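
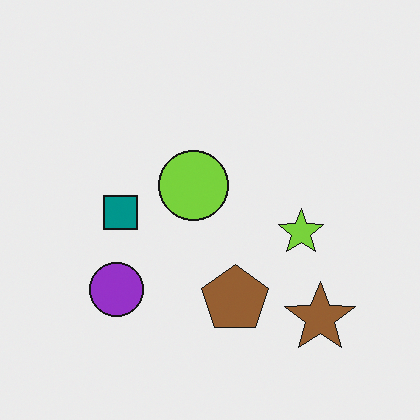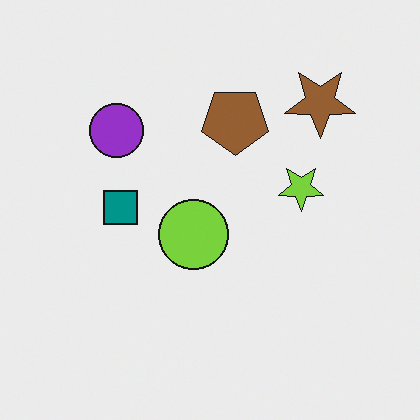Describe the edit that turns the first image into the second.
The image was flipped vertically (top ↔ bottom).

The brown star is in the bottom-right of the first image and the top-right of the second — shapes on opposite sides of the horizontal midline have swapped in a mirror flip.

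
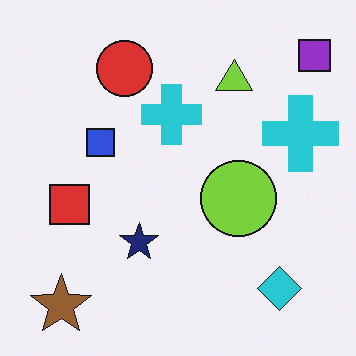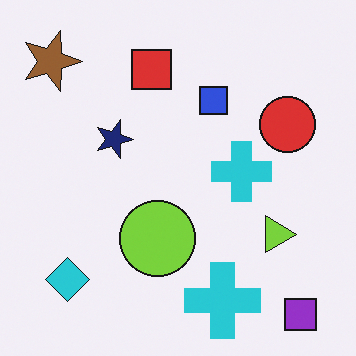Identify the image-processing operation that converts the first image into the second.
It was rotated 90° clockwise.

The purple square sits in the top-right of the first image and the bottom-right of the second — consistent with a whole-image 90° clockwise rotation.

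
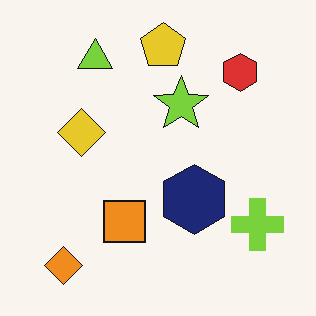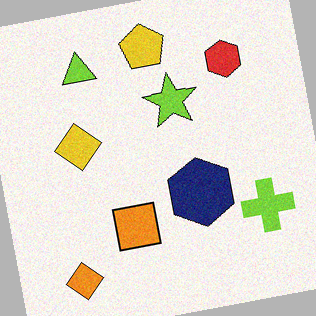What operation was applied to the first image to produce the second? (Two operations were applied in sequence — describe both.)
Degraded with light additive noise, then rotated counter-clockwise by a small amount.

Random speckle covers the whole image, including the flat background. Every shape is tilted by the same angle and the image corners show triangular fill wedges — a whole-image rotation by a non-right angle.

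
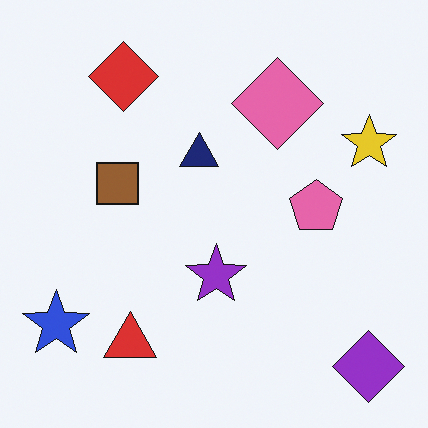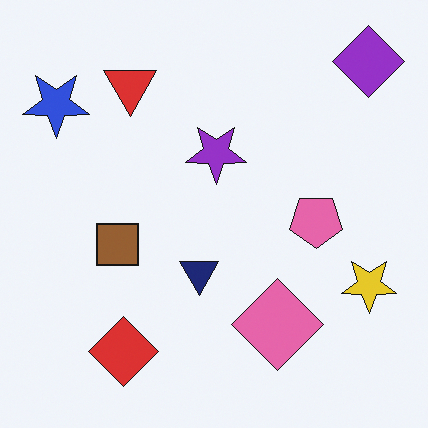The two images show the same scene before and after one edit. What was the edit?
The image was flipped vertically (top ↔ bottom).

The purple diamond is in the bottom-right of the first image and the top-right of the second — shapes on opposite sides of the horizontal midline have swapped in a mirror flip.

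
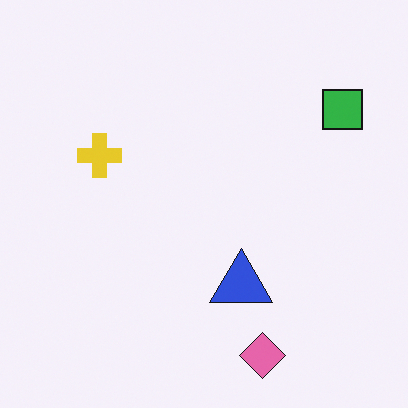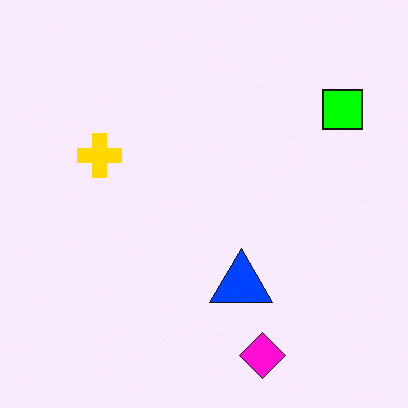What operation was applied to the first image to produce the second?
The transformation is: heavily oversaturated.

All colors are more vivid — a global saturation change.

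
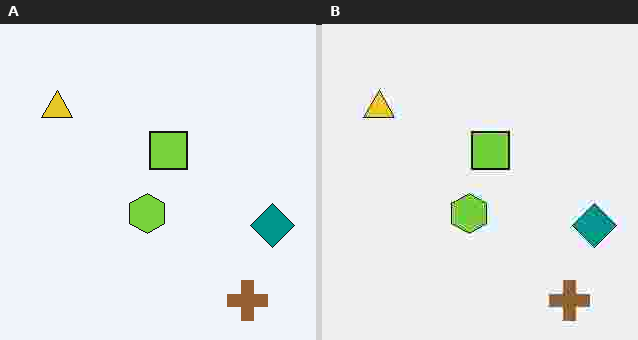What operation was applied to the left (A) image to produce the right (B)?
Degraded with heavy JPEG compression.

Blocky 8×8 compression artifacts appear around shape edges and the flat background shows ringing — characteristic JPEG degradation.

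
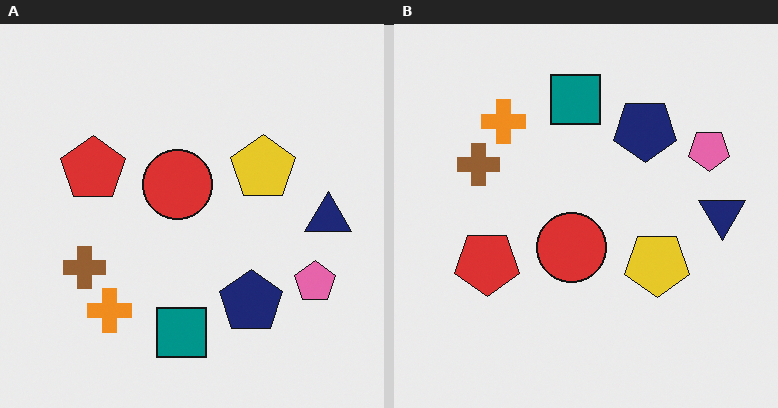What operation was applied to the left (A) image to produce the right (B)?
The right (B) image is the left (A) flipped vertically (top ↔ bottom).

The teal square is in the bottom of the left (A) image and the top of the right (B) — shapes on opposite sides of the horizontal midline have swapped in a mirror flip.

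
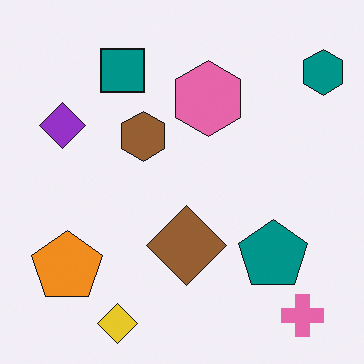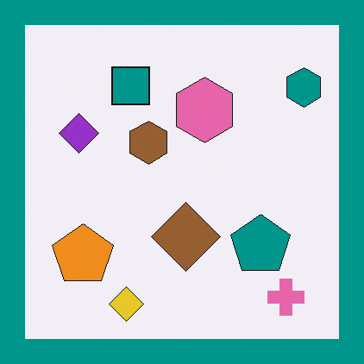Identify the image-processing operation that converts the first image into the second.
Framed with a teal border.

A solid teal frame runs around the edge of the second image, with the content slightly shrunk inside it.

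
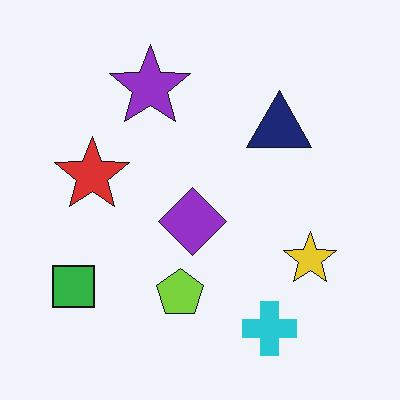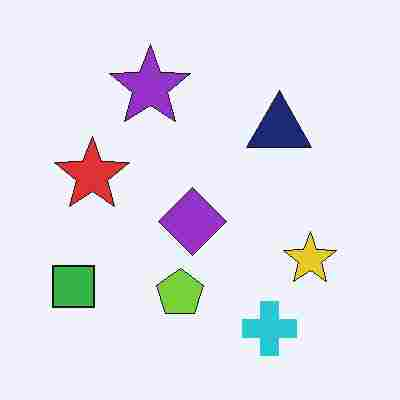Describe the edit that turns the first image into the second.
It was heavily JPEG-compressed with obvious blocking artifacts.

Blocky 8×8 compression artifacts appear around shape edges and the flat background shows ringing — characteristic JPEG degradation.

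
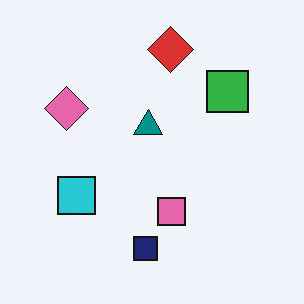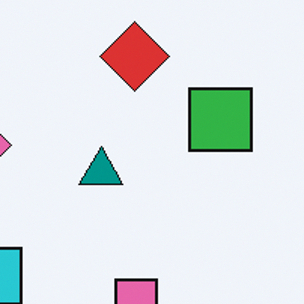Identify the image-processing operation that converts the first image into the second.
Cropped to a modestly smaller region and rescaled.

The visible shapes are larger and the field of view is narrower; shapes near the original edges may be partly or wholly outside the frame — a crop-and-rescale.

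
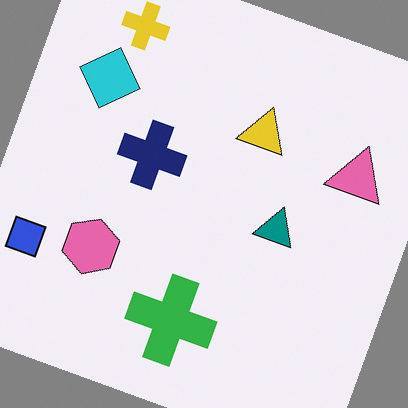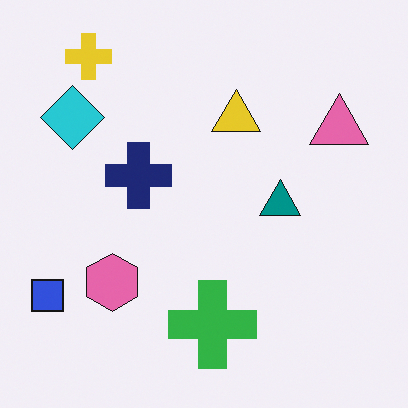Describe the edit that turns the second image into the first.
The transformation is: rotated clockwise by a moderate amount.

Every shape is tilted by the same angle and the image corners show triangular fill wedges — a whole-image rotation by a non-right angle.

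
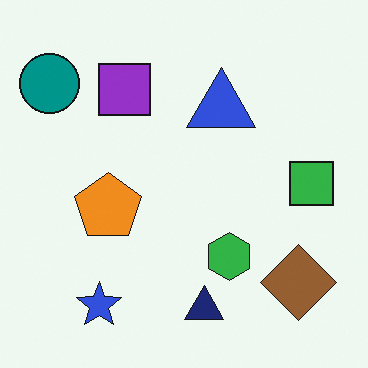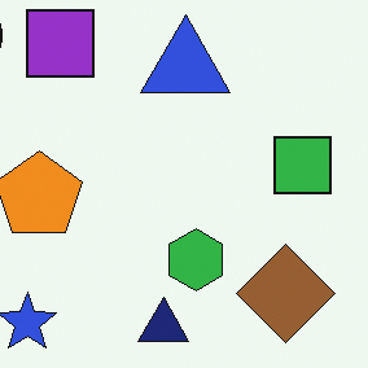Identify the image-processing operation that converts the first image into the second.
The image was cropped to a modestly smaller region and rescaled.

The visible shapes are larger and the field of view is narrower; shapes near the original edges may be partly or wholly outside the frame — a crop-and-rescale.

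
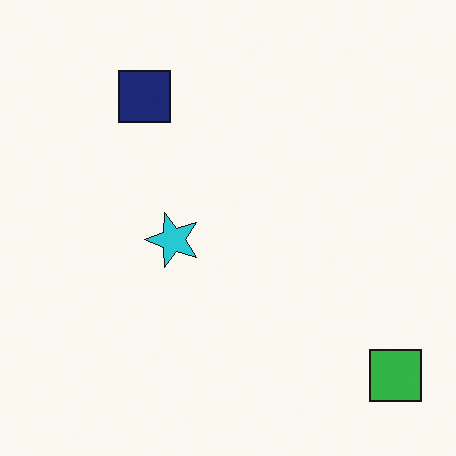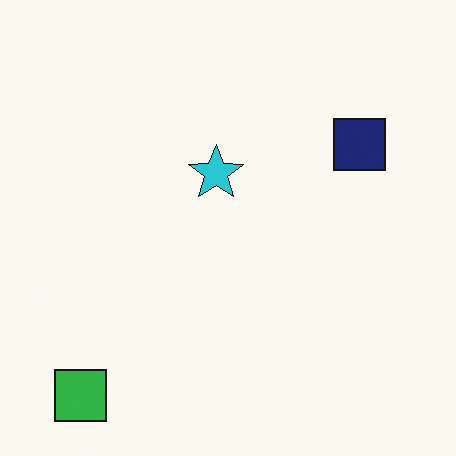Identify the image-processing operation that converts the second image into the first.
The image was rotated 90° counter-clockwise.

The green square sits in the bottom-left of the second image and the bottom-right of the first — consistent with a whole-image 90° counter-clockwise rotation.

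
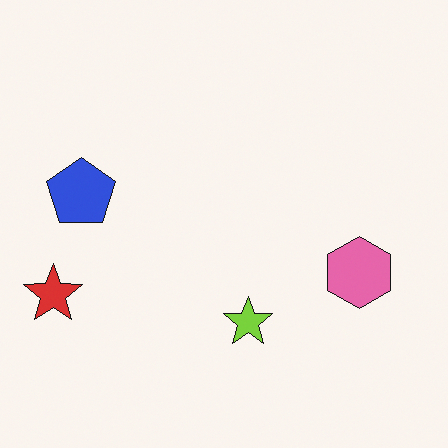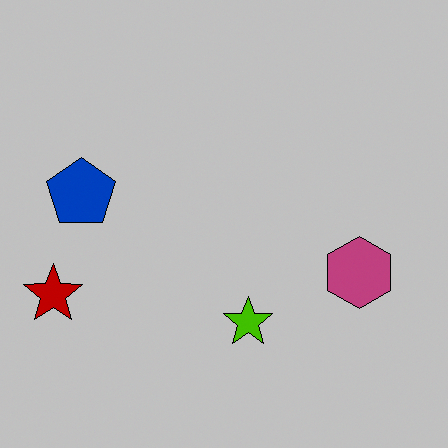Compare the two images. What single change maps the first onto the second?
The image was aggressively posterized.

Each flat color has snapped to a coarser quantized level — most visibly, the near-white background has dropped to a flat grey.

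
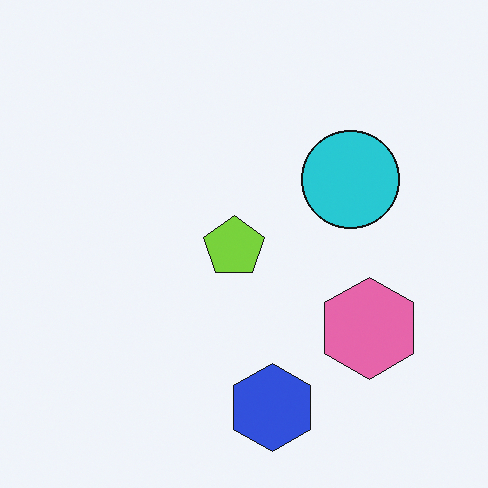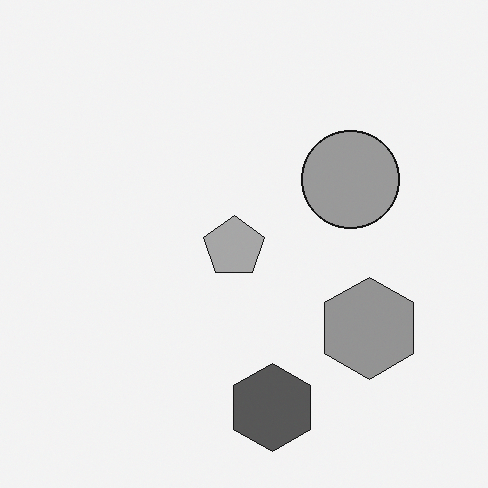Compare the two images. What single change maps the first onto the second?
Converted to grayscale.

All color is removed — every shape is now a shade of grey.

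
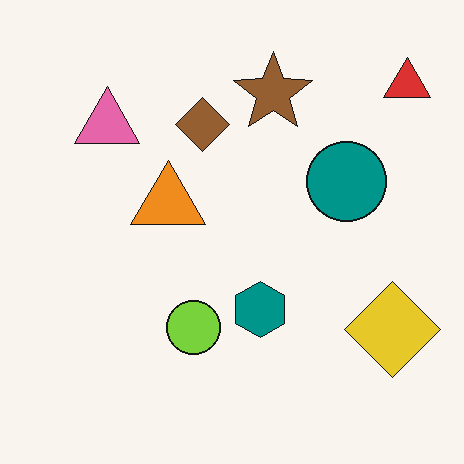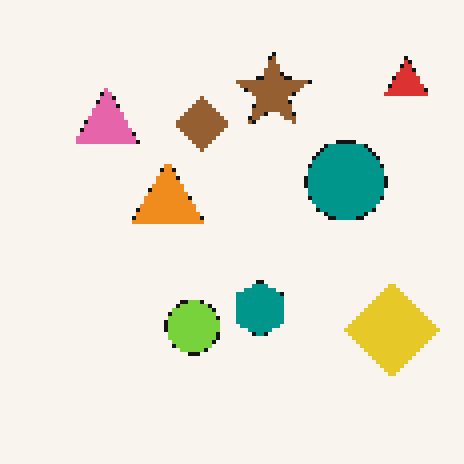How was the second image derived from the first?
It was lightly pixelated (a mild mosaic effect).

Shapes are reduced to large square blocks; fine edges and outlines are lost — a downscale-then-upscale (mosaic) effect.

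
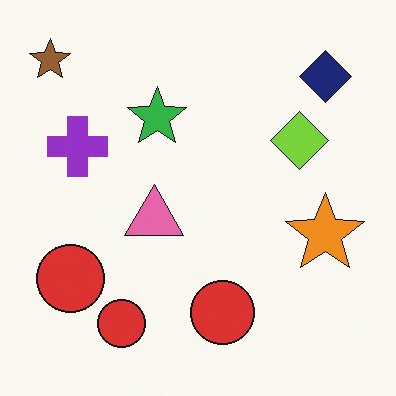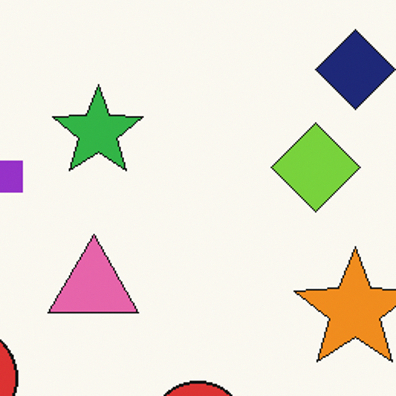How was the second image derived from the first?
Cropped to a modestly smaller region and rescaled.

The visible shapes are larger and the field of view is narrower; shapes near the original edges may be partly or wholly outside the frame — a crop-and-rescale.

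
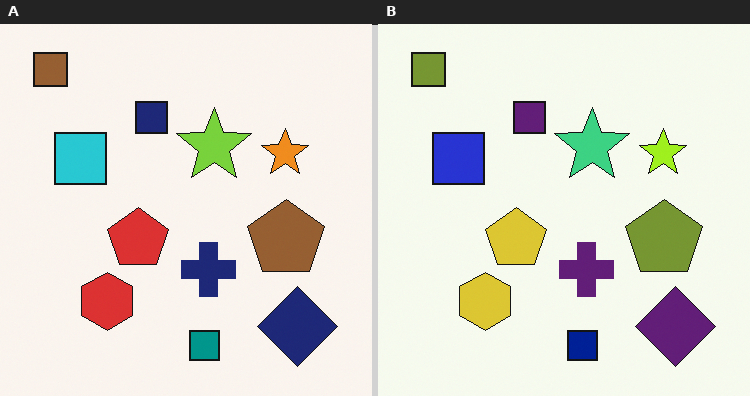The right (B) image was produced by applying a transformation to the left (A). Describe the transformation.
This is the original image hue-shifted by a small amount.

Every shape's color has rotated by the same amount around the hue wheel — a uniform hue shift.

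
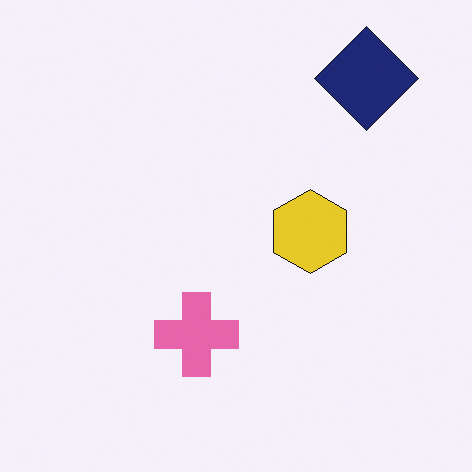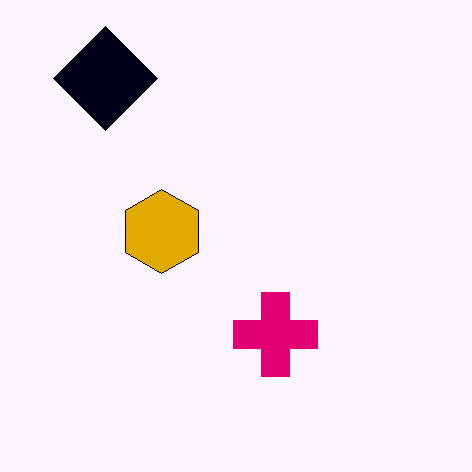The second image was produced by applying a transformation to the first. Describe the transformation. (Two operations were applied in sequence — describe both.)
This is the original image flipped horizontally (left ↔ right), then boosted in contrast.

The navy diamond is in the top-right of the first image and the top-left of the second — shapes on opposite sides of the vertical midline have swapped in a mirror flip. Tones are pushed away from mid-grey across the whole image — a global contrast change.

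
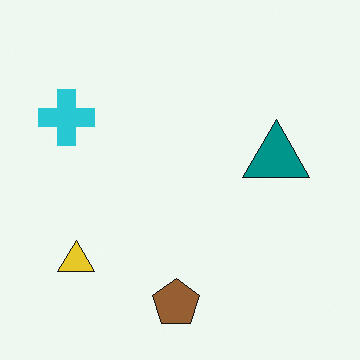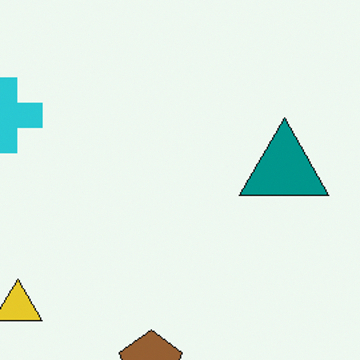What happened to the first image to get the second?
This is the original image cropped slightly and scaled back up.

The visible shapes are larger and the field of view is narrower; shapes near the original edges may be partly or wholly outside the frame — a crop-and-rescale.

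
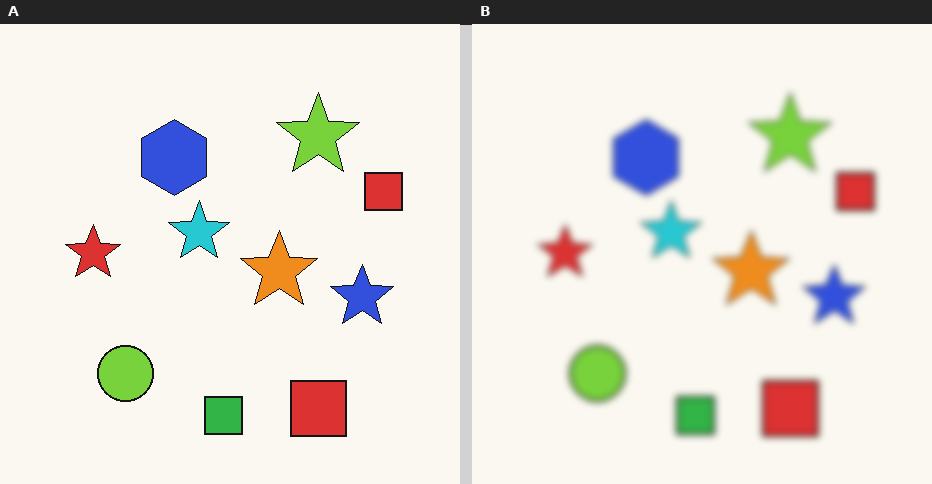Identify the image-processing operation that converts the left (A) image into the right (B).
The right (B) image is the left (A) noticeably gaussian-blurred.

Shape edges and outlines are uniformly softened across the whole image.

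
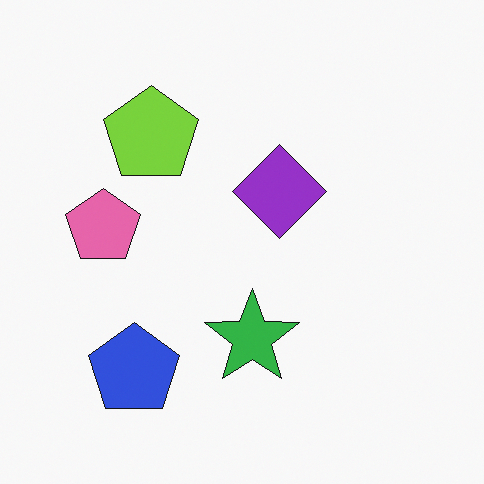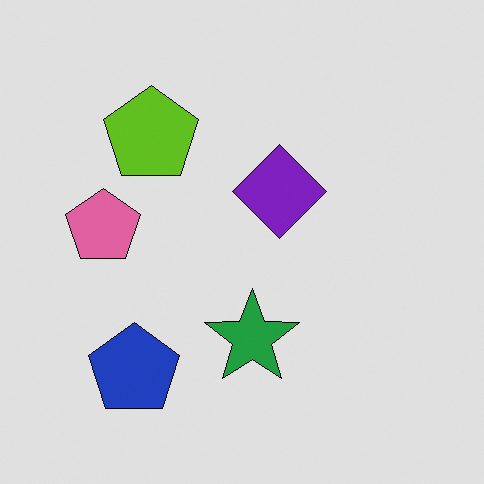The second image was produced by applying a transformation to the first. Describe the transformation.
The second image is the first moderately posterized.

Each flat color has snapped to a coarser quantized level — most visibly, the near-white background has dropped to a flat grey.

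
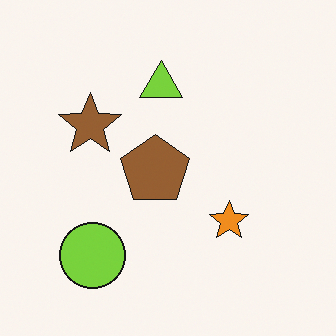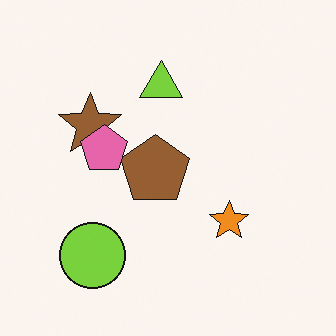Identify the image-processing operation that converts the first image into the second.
It was overlaid with an additional pink pentagon.

A pink pentagon appears in the second image that is absent from the first.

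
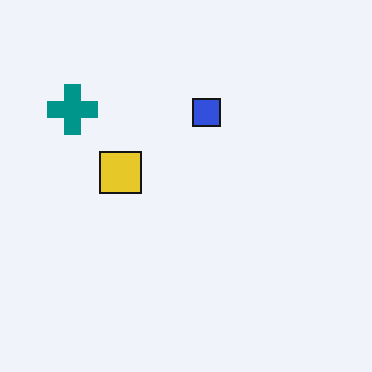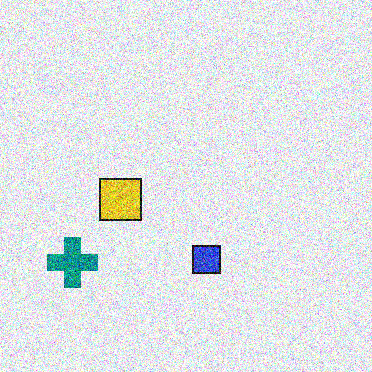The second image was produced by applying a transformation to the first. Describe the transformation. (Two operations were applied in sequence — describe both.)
Degraded with strong gaussian noise, then flipped vertically (top ↔ bottom).

Random speckle covers the whole image, including the flat background. The teal cross is in the top-left of the first image and the bottom-left of the second — shapes on opposite sides of the horizontal midline have swapped in a mirror flip.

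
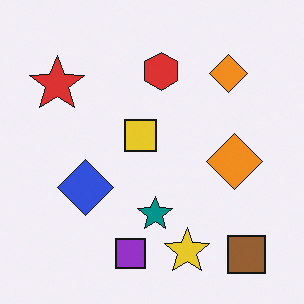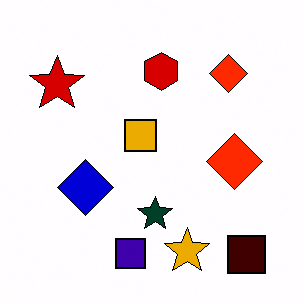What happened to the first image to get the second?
It was given much higher contrast.

Tones are pushed away from mid-grey across the whole image — a global contrast change.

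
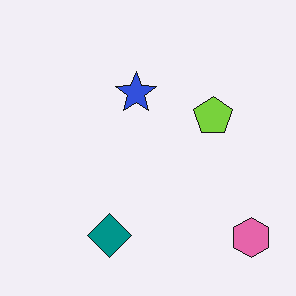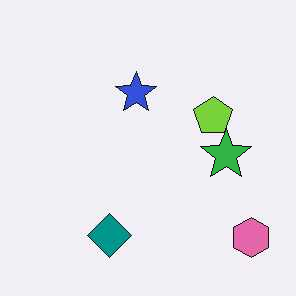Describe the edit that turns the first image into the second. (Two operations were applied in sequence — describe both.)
It was given moderate JPEG compression, then overlaid with an additional green star.

Blocky 8×8 compression artifacts appear around shape edges and the flat background shows ringing — characteristic JPEG degradation. A green star appears in the second image that is absent from the first.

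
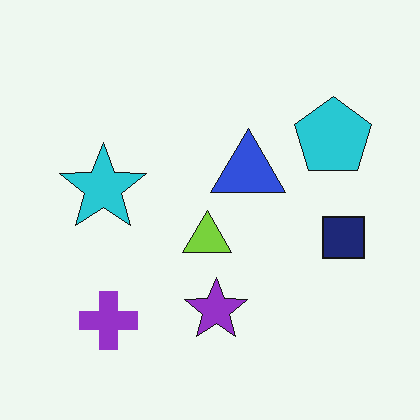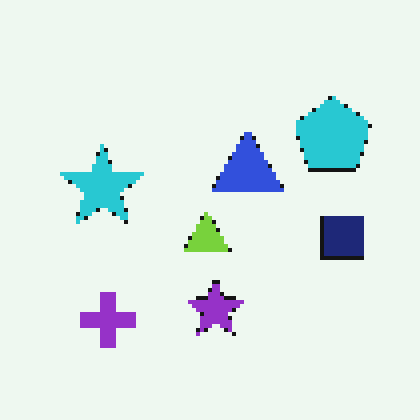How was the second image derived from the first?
This is the original image lightly pixelated (a mild mosaic effect).

Shapes are reduced to large square blocks; fine edges and outlines are lost — a downscale-then-upscale (mosaic) effect.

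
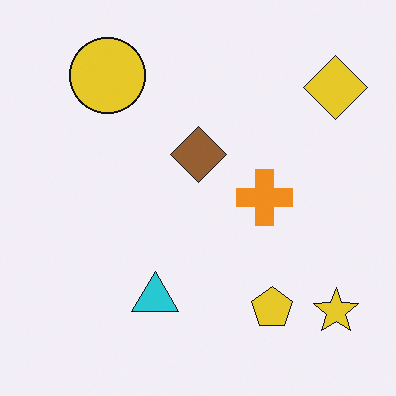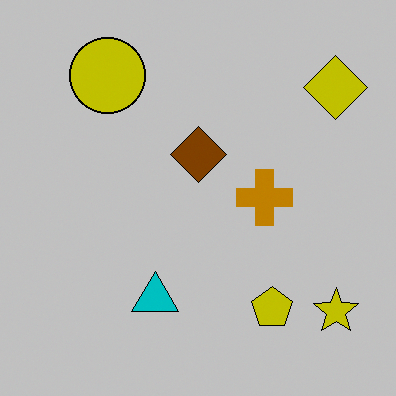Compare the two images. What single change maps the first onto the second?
Aggressively posterized.

Each flat color has snapped to a coarser quantized level — most visibly, the near-white background has dropped to a flat grey.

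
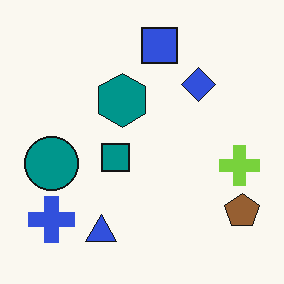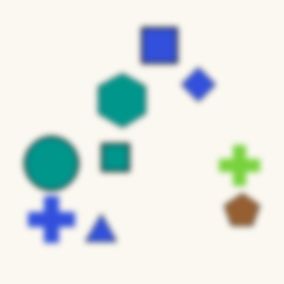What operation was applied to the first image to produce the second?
This is the original image moderately blurred.

Shape edges and outlines are uniformly softened across the whole image.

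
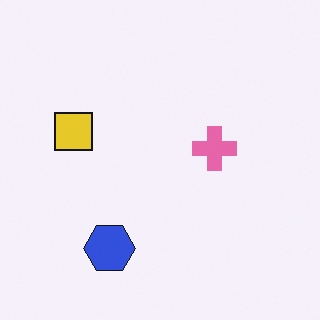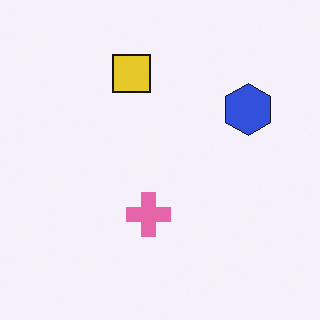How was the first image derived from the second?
This is the original image transposed (reflected across the top-left ↔ bottom-right diagonal).

Shapes have swapped their row and column positions — what was in the top-right is now in the bottom-left — a diagonal reflection.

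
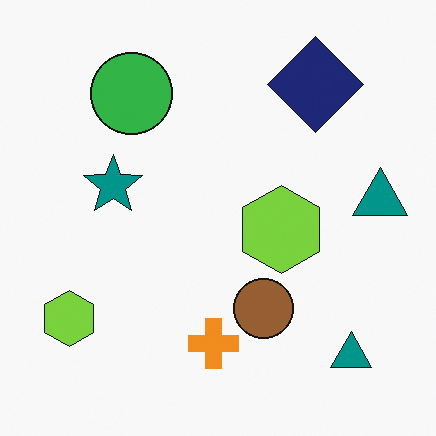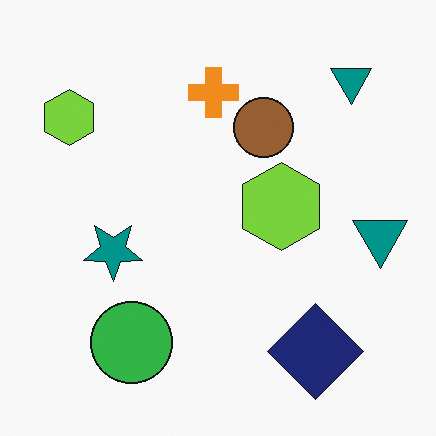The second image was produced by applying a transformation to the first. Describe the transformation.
The second image is the first flipped vertically (top ↔ bottom).

The navy diamond is in the top-right of the first image and the bottom-right of the second — shapes on opposite sides of the horizontal midline have swapped in a mirror flip.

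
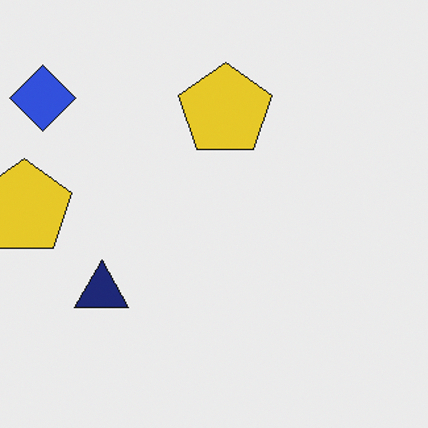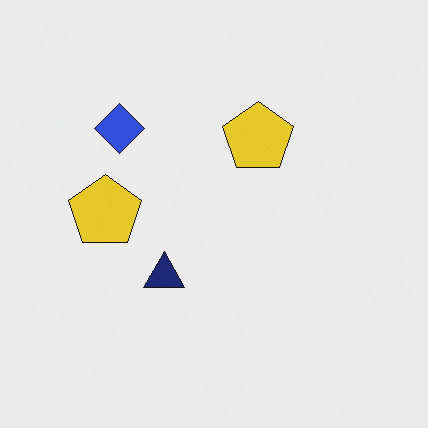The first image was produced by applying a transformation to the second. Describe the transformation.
Cropped slightly and scaled back up.

The visible shapes are larger and the field of view is narrower; shapes near the original edges may be partly or wholly outside the frame — a crop-and-rescale.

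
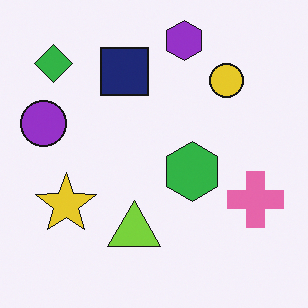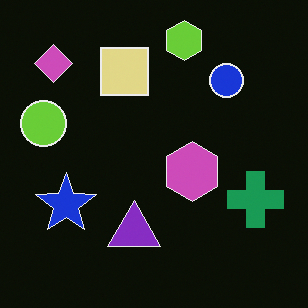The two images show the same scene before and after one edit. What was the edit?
The image was color-inverted (negative).

The light background has become dark and every shape's color is its complement — a photographic negative.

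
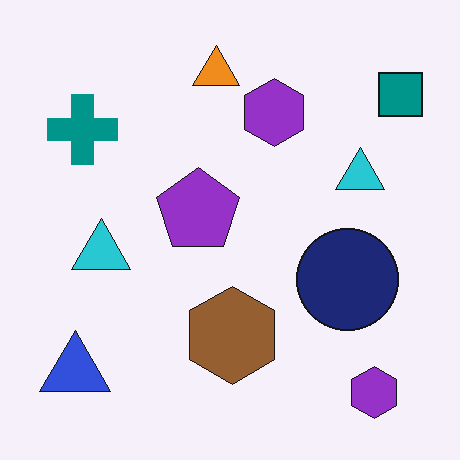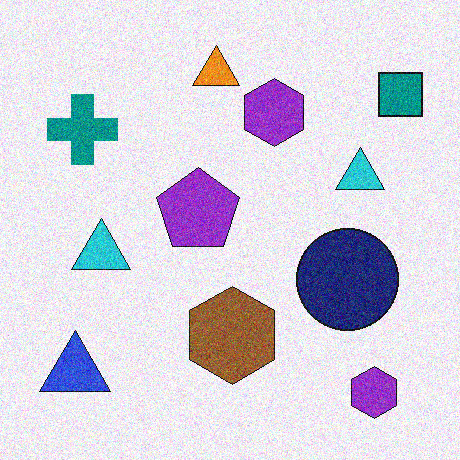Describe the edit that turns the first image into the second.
The transformation is: degraded with moderate additive noise.

Random speckle covers the whole image, including the flat background.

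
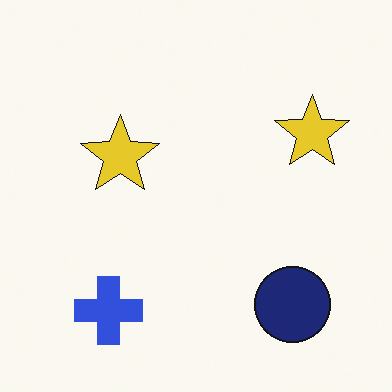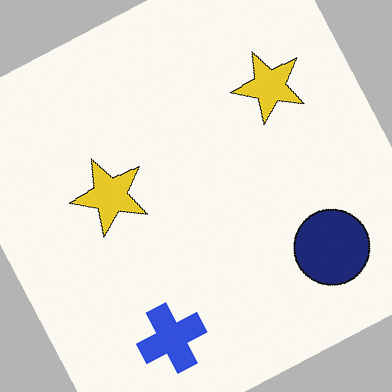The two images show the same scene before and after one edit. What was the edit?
The transformation is: rotated counter-clockwise by a clearly visible amount.

Every shape is tilted by the same angle and the image corners show triangular fill wedges — a whole-image rotation by a non-right angle.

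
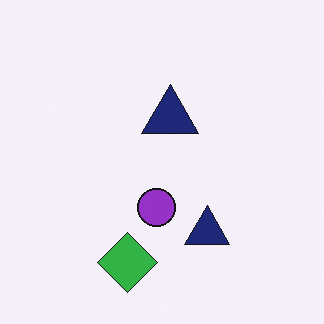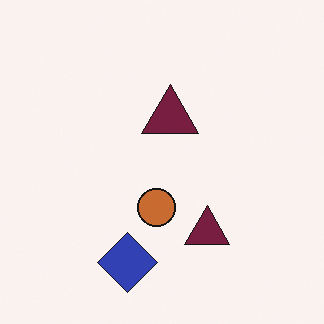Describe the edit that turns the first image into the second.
It was hue-shifted by a moderate amount.

Every shape's color has rotated by the same amount around the hue wheel — a uniform hue shift.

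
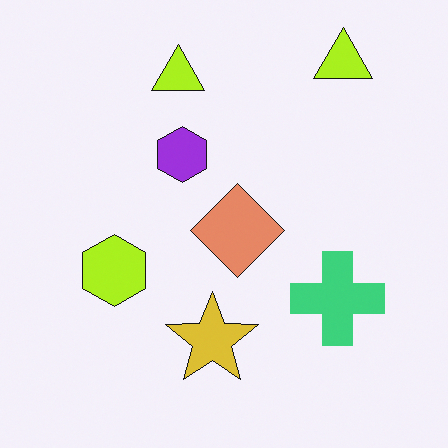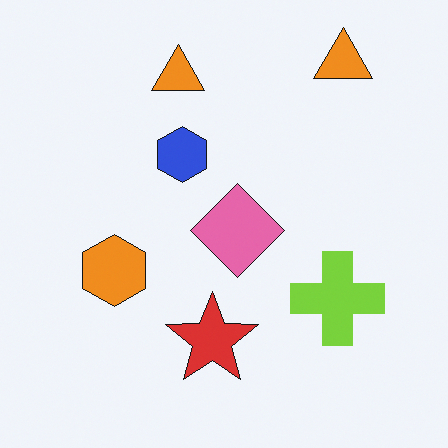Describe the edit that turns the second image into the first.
The transformation is: hue-shifted slightly.

Every shape's color has rotated by the same amount around the hue wheel — a uniform hue shift.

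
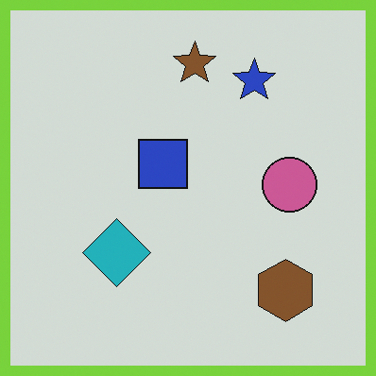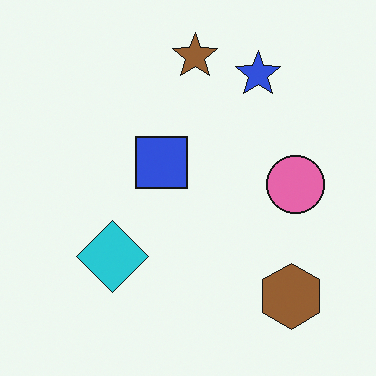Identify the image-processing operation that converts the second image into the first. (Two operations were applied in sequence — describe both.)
The image was darkened a little, then framed with a lime border.

Every pixel — background and shapes alike — is uniformly darkened. A solid lime frame runs around the edge of the first image, with the content slightly shrunk inside it.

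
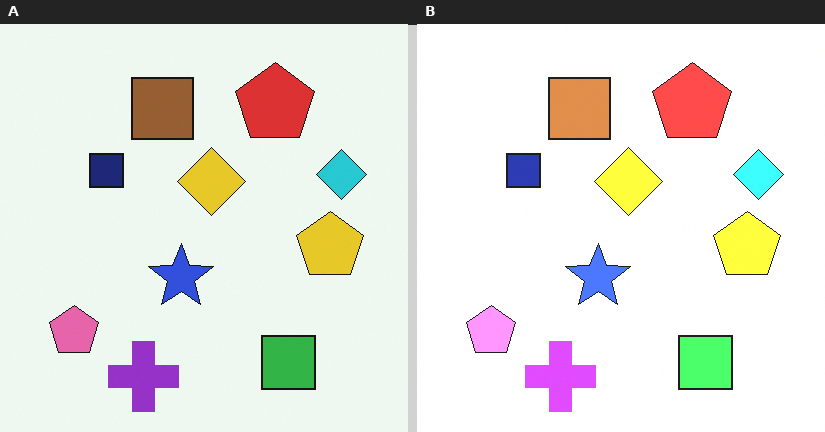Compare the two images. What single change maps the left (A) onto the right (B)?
This is the original image substantially brightened.

Every pixel — background and shapes alike — is uniformly brightened.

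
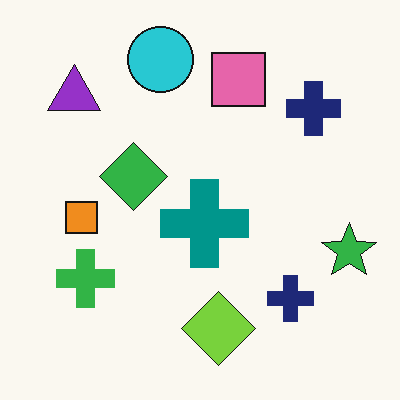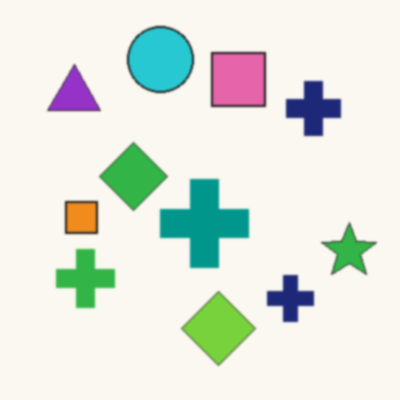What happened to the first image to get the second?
The image was lightly blurred.

Shape edges and outlines are uniformly softened across the whole image.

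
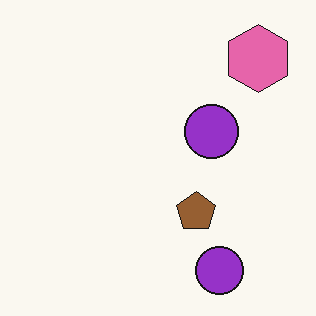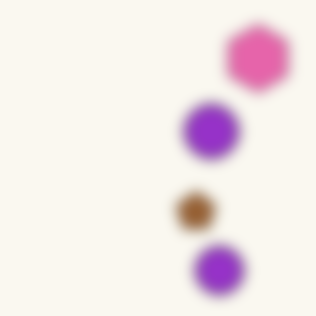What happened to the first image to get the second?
Heavily blurred.

Shape edges and outlines are uniformly softened across the whole image.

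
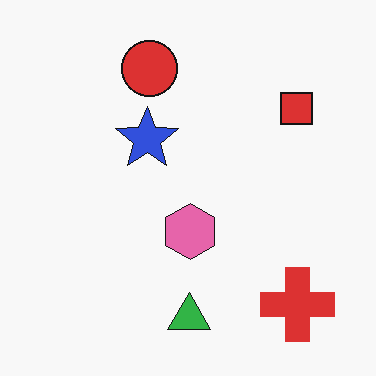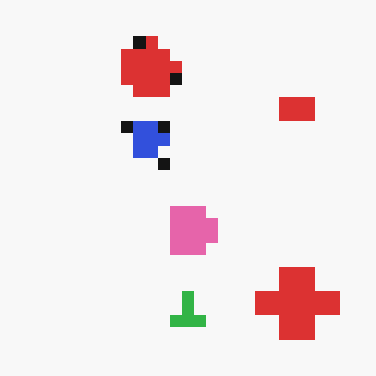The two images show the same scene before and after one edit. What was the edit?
Coarsely pixelated.

Shapes are reduced to large square blocks; fine edges and outlines are lost — a downscale-then-upscale (mosaic) effect.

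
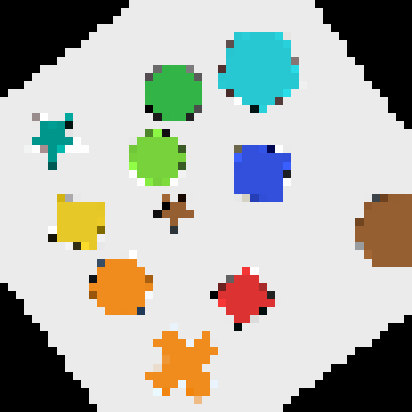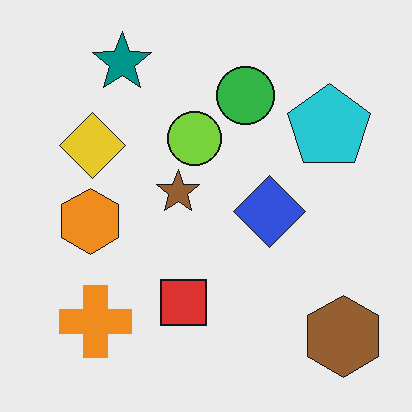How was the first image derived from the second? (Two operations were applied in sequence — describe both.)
The first image is the second rotated counter-clockwise by a large amount — several tens of degrees, then pixelated into visible square blocks.

Every shape is tilted by the same angle and the image corners show triangular fill wedges — a whole-image rotation by a non-right angle. Shapes are reduced to large square blocks; fine edges and outlines are lost — a downscale-then-upscale (mosaic) effect.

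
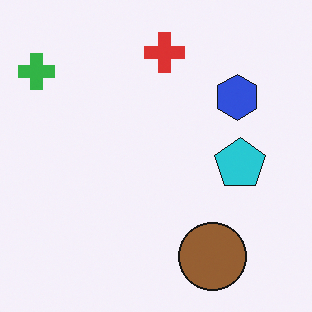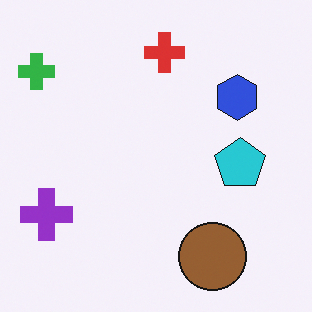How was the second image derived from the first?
The transformation is: overlaid with an additional purple cross.

A purple cross appears in the second image that is absent from the first.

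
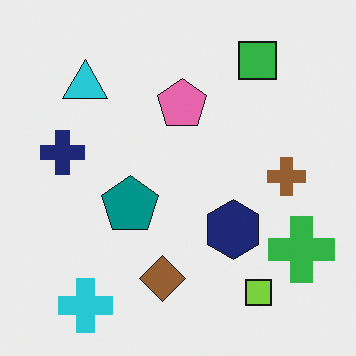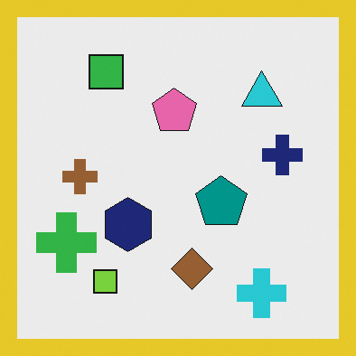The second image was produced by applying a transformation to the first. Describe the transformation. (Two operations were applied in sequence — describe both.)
The image was flipped horizontally (left ↔ right), then framed with a yellow border.

The green cross is in the bottom-right of the first image and the bottom-left of the second — shapes on opposite sides of the vertical midline have swapped in a mirror flip. A solid yellow frame runs around the edge of the second image, with the content slightly shrunk inside it.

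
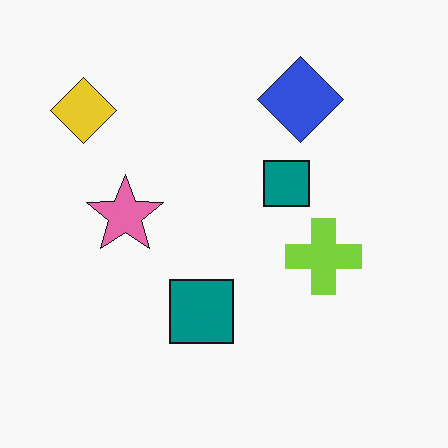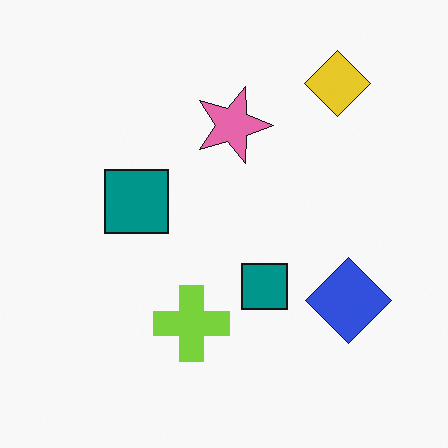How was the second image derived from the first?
The second image is the first rotated 90° clockwise.

The yellow diamond sits in the top-left of the first image and the top-right of the second — consistent with a whole-image 90° clockwise rotation.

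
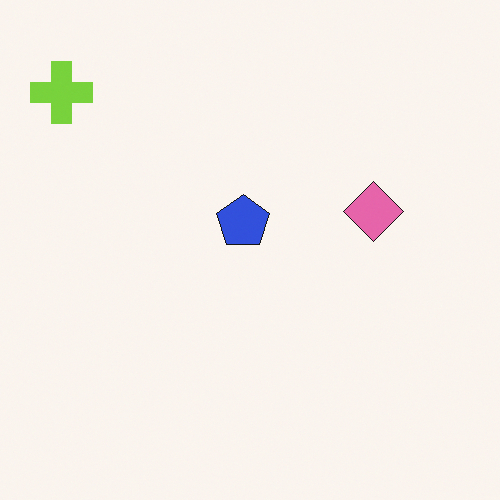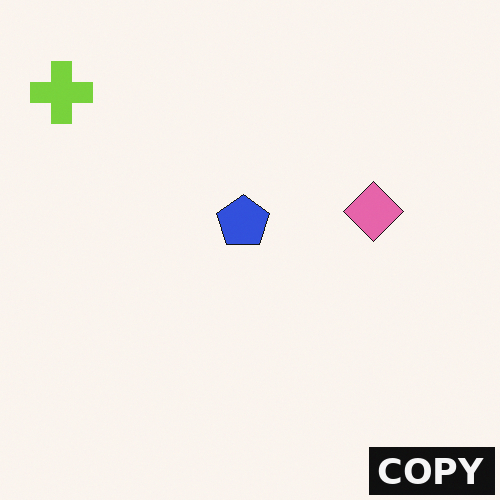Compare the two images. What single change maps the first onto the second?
This is the original image watermarked with the text "COPY" in the lower-right corner.

A dark label reading "COPY" appears in the lower-right corner.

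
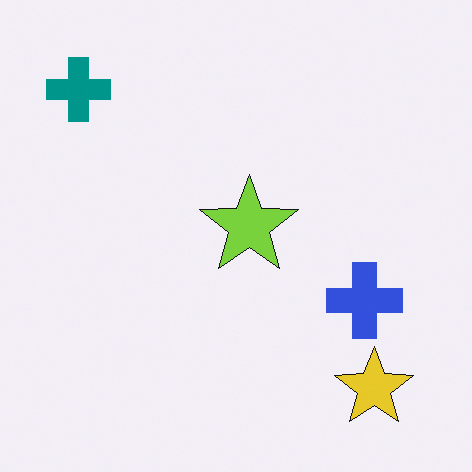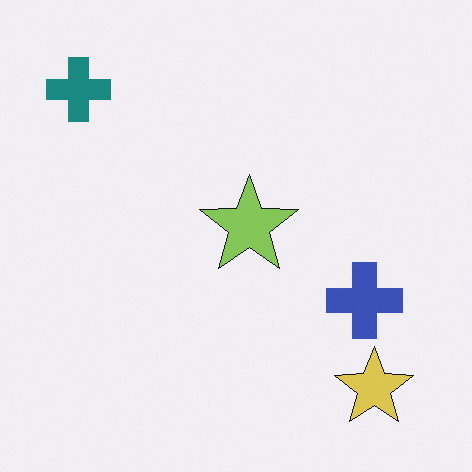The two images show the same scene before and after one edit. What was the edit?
It was slightly desaturated.

All colors are more muted and greyish — a global saturation change.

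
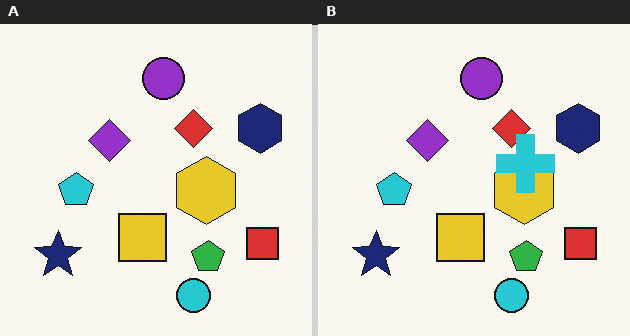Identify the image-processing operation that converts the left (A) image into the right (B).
The transformation is: overlaid with an additional cyan cross.

A cyan cross appears in the right (B) image that is absent from the left (A).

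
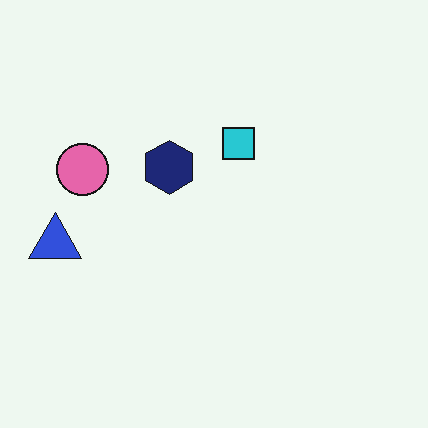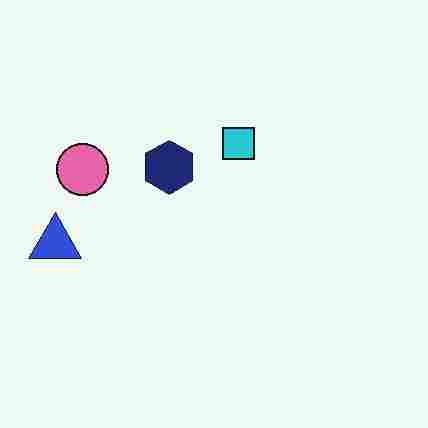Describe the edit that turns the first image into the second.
The transformation is: degraded with heavy JPEG compression.

Blocky 8×8 compression artifacts appear around shape edges and the flat background shows ringing — characteristic JPEG degradation.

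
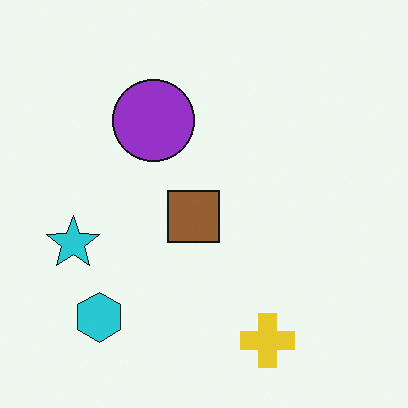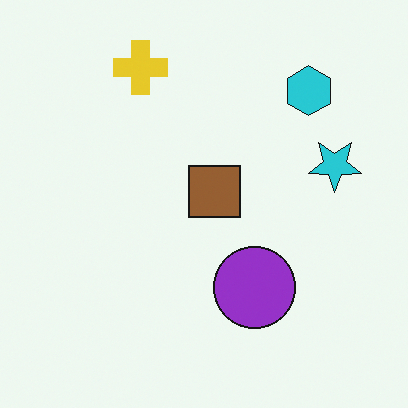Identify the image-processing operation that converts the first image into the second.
It was rotated 180°.

The cyan hexagon sits in the bottom-left of the first image and the top-right of the second — consistent with a whole-image 180° rotation.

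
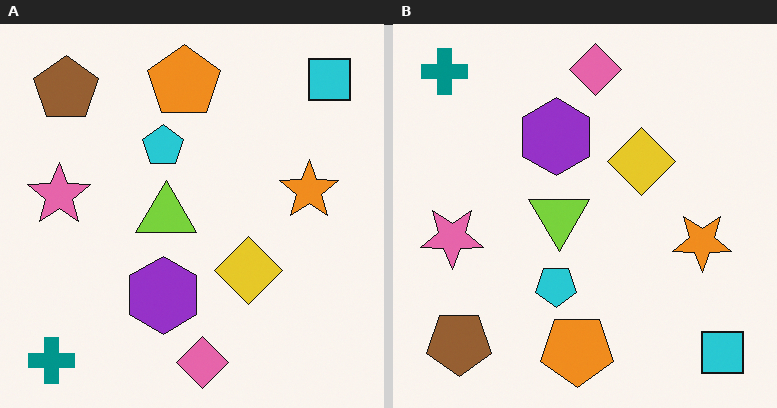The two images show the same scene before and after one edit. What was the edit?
It was flipped vertically (top ↔ bottom).

The pink diamond is in the bottom of the left (A) image and the top of the right (B) — shapes on opposite sides of the horizontal midline have swapped in a mirror flip.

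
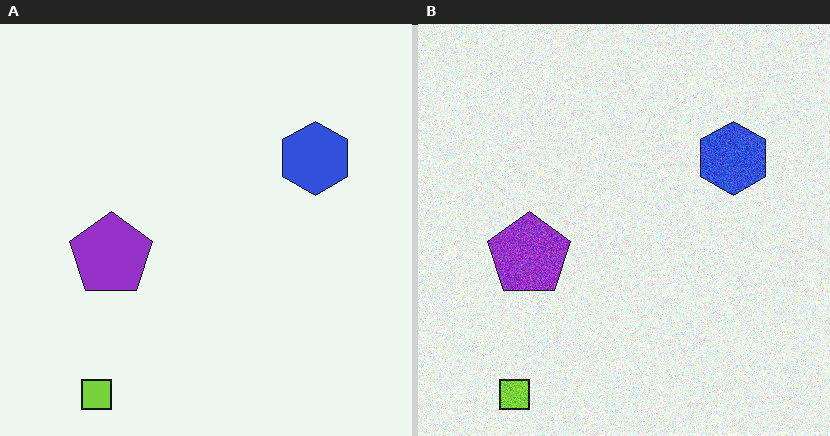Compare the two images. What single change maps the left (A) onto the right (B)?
It was degraded with moderate additive noise.

Random speckle covers the whole image, including the flat background.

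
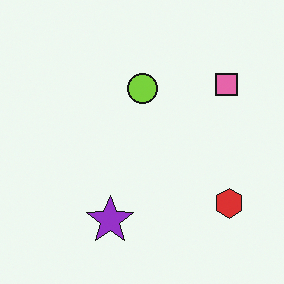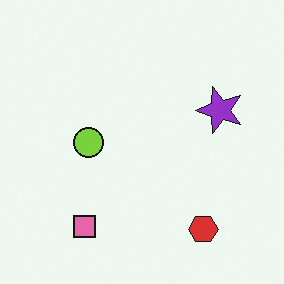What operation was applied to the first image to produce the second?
This is the original image transposed (reflected across the top-left ↔ bottom-right diagonal).

Shapes have swapped their row and column positions — what was in the top-right is now in the bottom-left — a diagonal reflection.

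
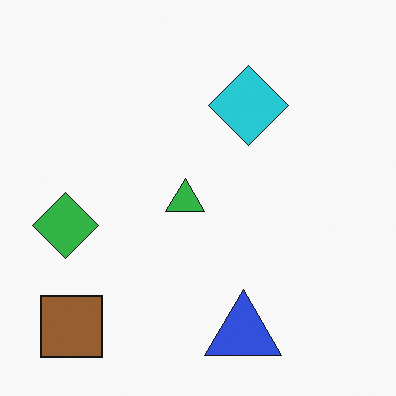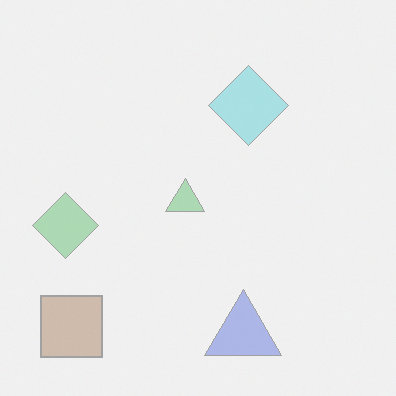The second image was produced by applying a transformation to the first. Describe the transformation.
The transformation is: given much lower contrast.

Tones are pushed toward mid-grey across the whole image — a global contrast change.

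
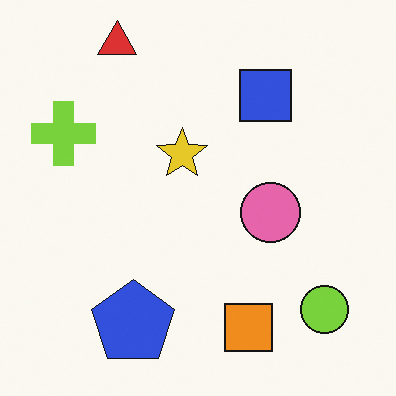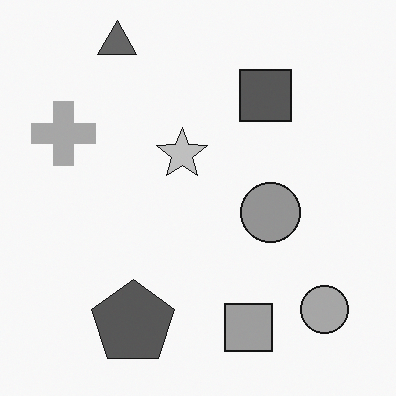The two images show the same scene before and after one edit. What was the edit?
The image was converted to grayscale.

All color is removed — every shape is now a shade of grey.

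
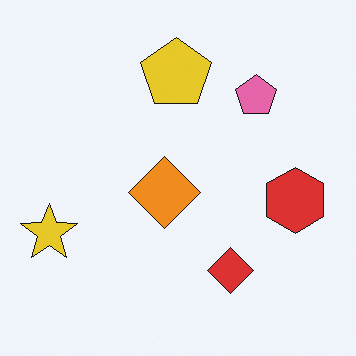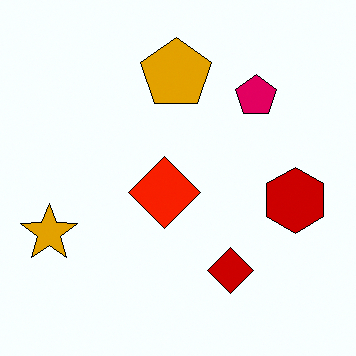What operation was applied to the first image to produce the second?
This is the original image boosted in contrast.

Tones are pushed away from mid-grey across the whole image — a global contrast change.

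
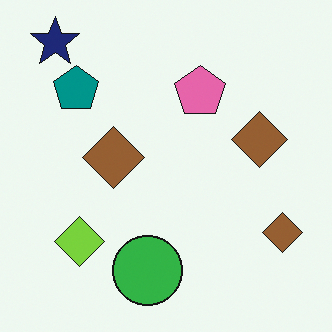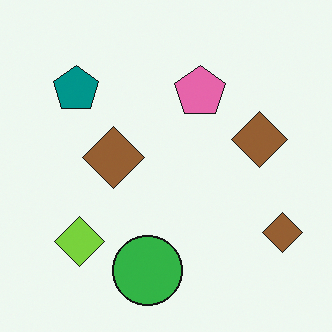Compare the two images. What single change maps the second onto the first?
Overlaid with an additional navy star.

A navy star appears in the first image that is absent from the second.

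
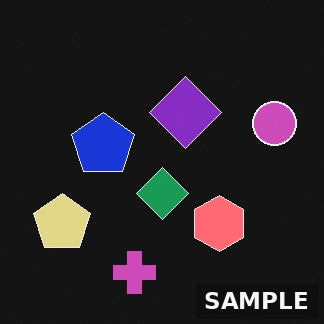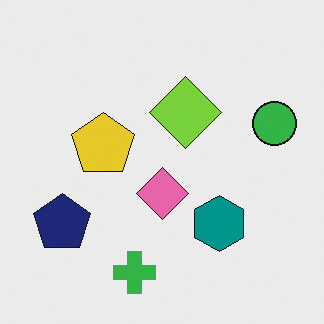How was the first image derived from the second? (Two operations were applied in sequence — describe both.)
The transformation is: color-inverted (negative), then watermarked with the text "SAMPLE" in the lower-right corner.

The light background has become dark and every shape's color is its complement — a photographic negative. A dark label reading "SAMPLE" appears in the lower-right corner.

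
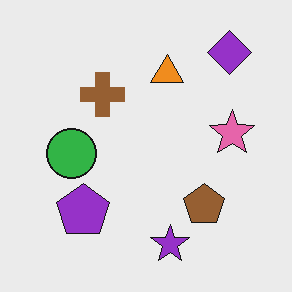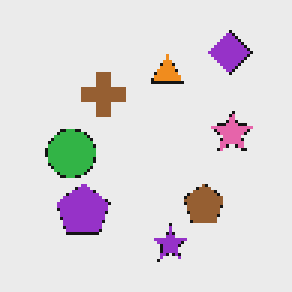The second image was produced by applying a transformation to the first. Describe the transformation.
Lightly pixelated (a mild mosaic effect).

Shapes are reduced to large square blocks; fine edges and outlines are lost — a downscale-then-upscale (mosaic) effect.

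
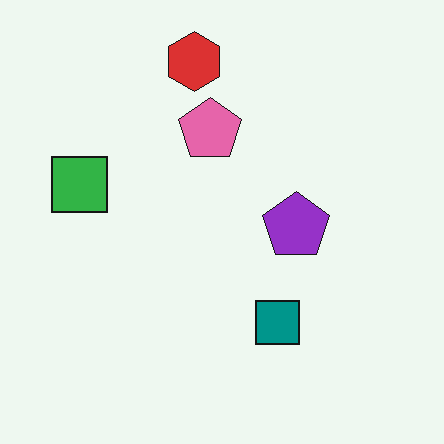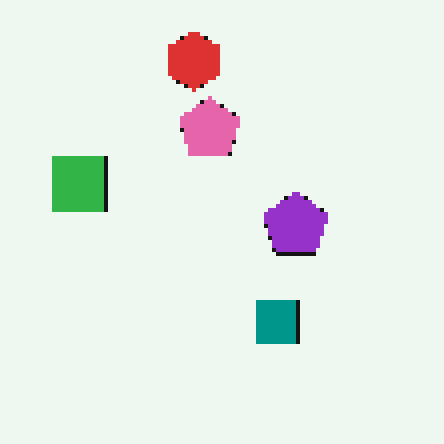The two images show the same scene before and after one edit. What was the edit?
Lightly pixelated (a mild mosaic effect).

Shapes are reduced to large square blocks; fine edges and outlines are lost — a downscale-then-upscale (mosaic) effect.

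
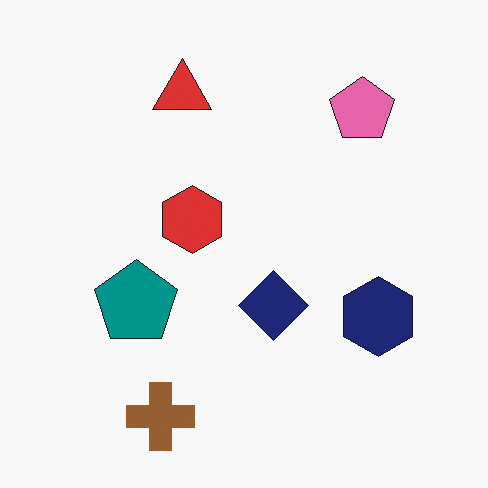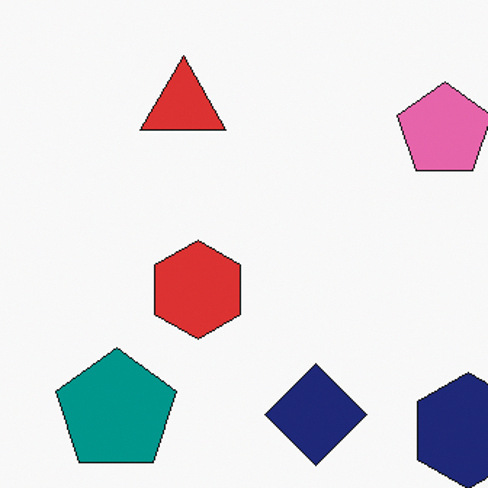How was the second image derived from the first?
The image was cropped to a modestly smaller region and rescaled.

The visible shapes are larger and the field of view is narrower; shapes near the original edges may be partly or wholly outside the frame — a crop-and-rescale.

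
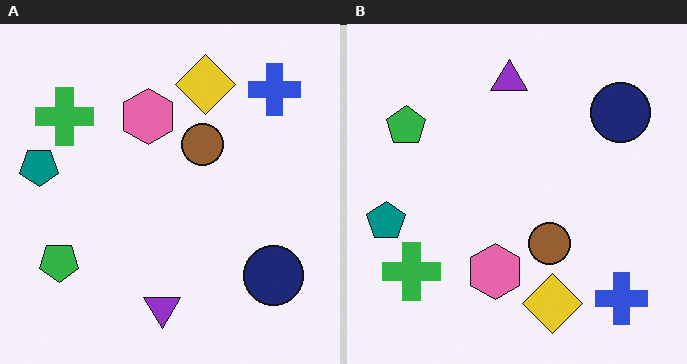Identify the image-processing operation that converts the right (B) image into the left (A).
It was flipped vertically (top ↔ bottom).

The purple triangle is in the top of the right (B) image and the bottom of the left (A) — shapes on opposite sides of the horizontal midline have swapped in a mirror flip.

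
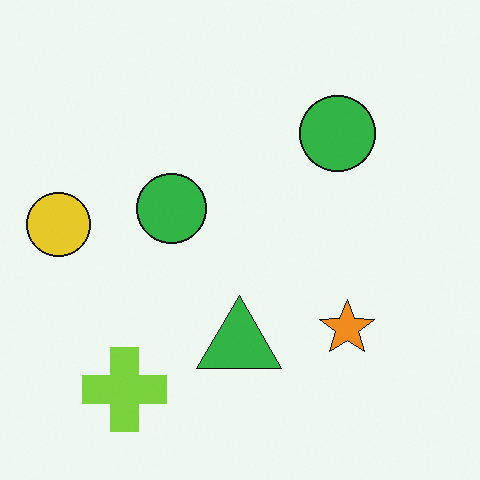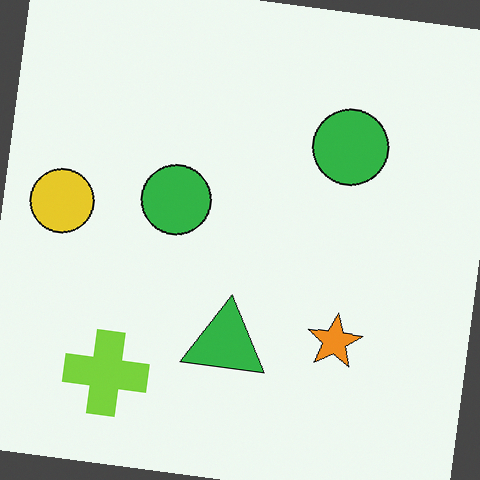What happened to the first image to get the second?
The second image is the first rotated clockwise by a slight angle.

Every shape is tilted by the same angle and the image corners show triangular fill wedges — a whole-image rotation by a non-right angle.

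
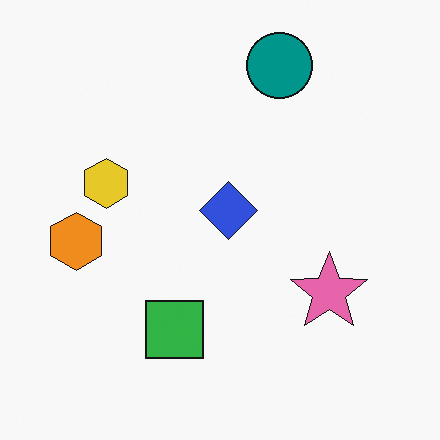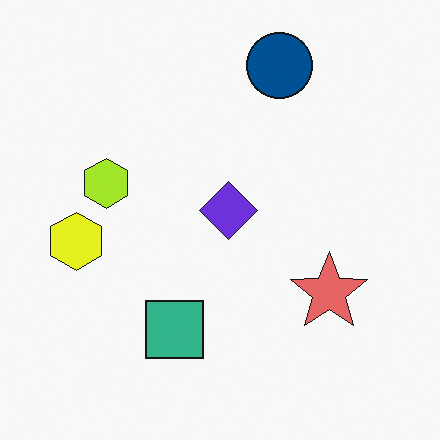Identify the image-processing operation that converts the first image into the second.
The image was hue-shifted by a small amount.

Every shape's color has rotated by the same amount around the hue wheel — a uniform hue shift.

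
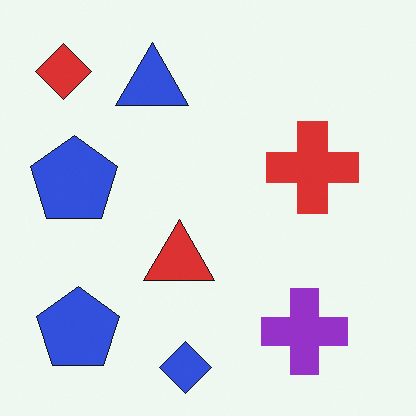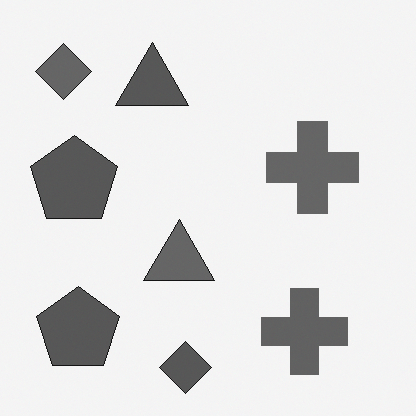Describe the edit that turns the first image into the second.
Converted to grayscale.

All color is removed — every shape is now a shade of grey.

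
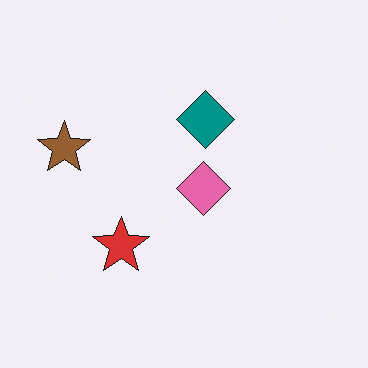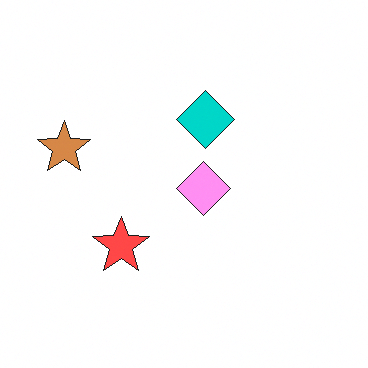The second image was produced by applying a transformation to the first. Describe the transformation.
The image was substantially brightened.

Every pixel — background and shapes alike — is uniformly brightened.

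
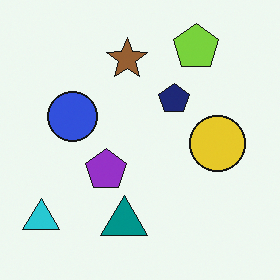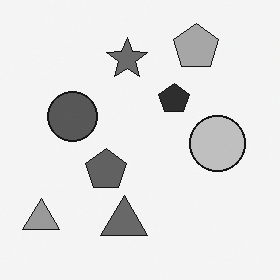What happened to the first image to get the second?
Converted to grayscale.

All color is removed — every shape is now a shade of grey.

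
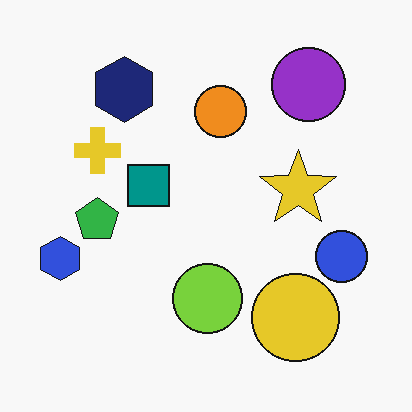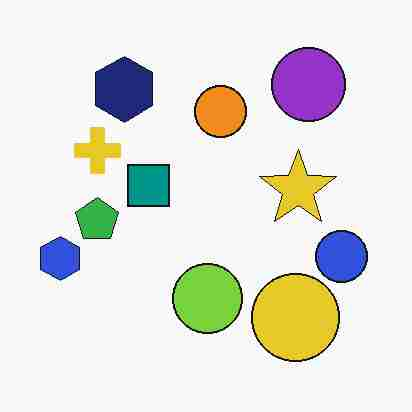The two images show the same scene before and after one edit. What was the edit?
The second image is the first degraded with heavy JPEG compression.

Blocky 8×8 compression artifacts appear around shape edges and the flat background shows ringing — characteristic JPEG degradation.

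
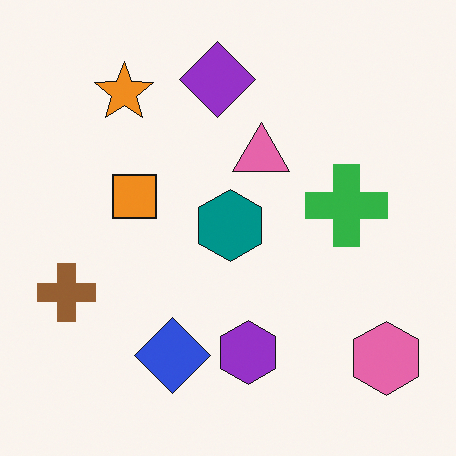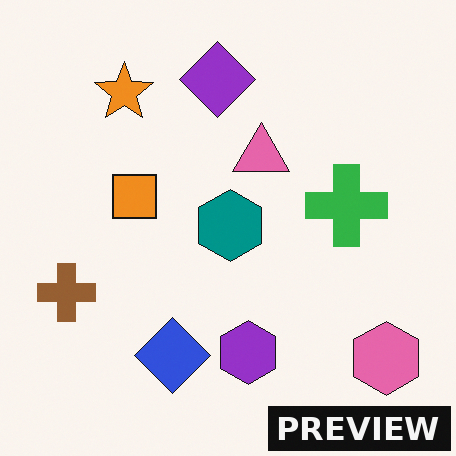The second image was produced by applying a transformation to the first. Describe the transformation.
Watermarked with the text "PREVIEW" in the lower-right corner.

A dark label reading "PREVIEW" appears in the lower-right corner.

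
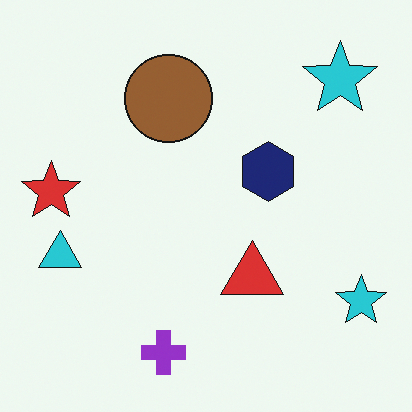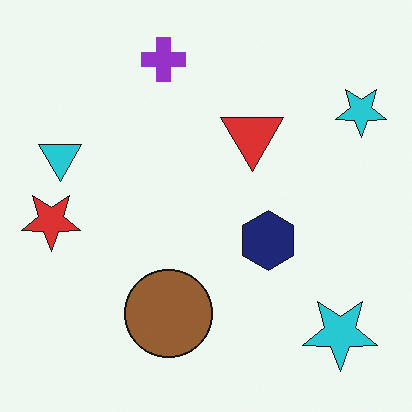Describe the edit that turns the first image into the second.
The transformation is: flipped vertically (top ↔ bottom).

The purple cross is in the bottom of the first image and the top of the second — shapes on opposite sides of the horizontal midline have swapped in a mirror flip.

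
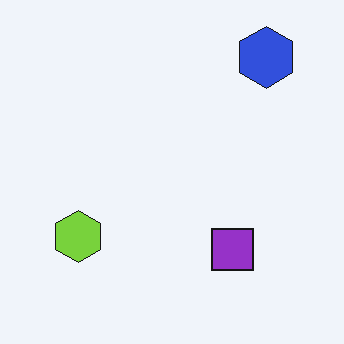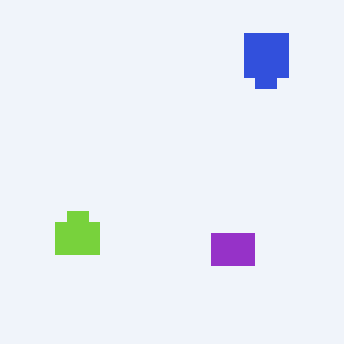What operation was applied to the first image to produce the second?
The transformation is: heavily pixelated into large blocks.

Shapes are reduced to large square blocks; fine edges and outlines are lost — a downscale-then-upscale (mosaic) effect.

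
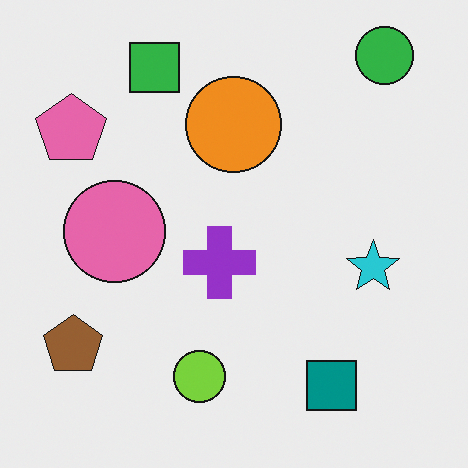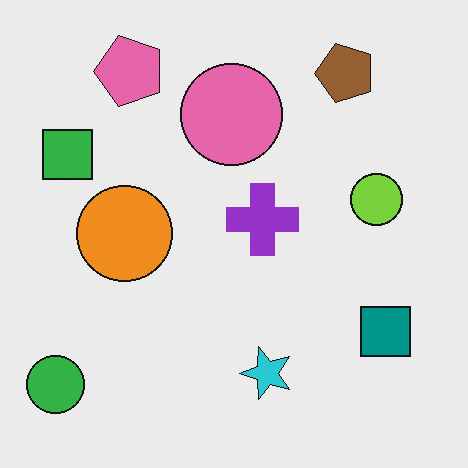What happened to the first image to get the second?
Transposed (reflected across the top-left ↔ bottom-right diagonal).

Shapes have swapped their row and column positions — what was in the top-right is now in the bottom-left — a diagonal reflection.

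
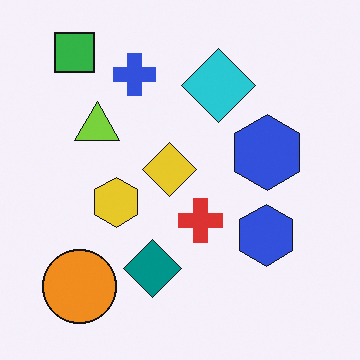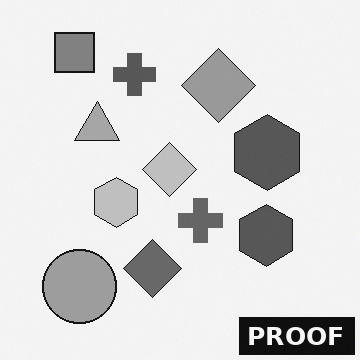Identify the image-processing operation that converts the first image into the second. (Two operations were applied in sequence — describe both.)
It was converted to grayscale, then watermarked with the text "PROOF" in the lower-right corner.

All color is removed — every shape is now a shade of grey. A dark label reading "PROOF" appears in the lower-right corner.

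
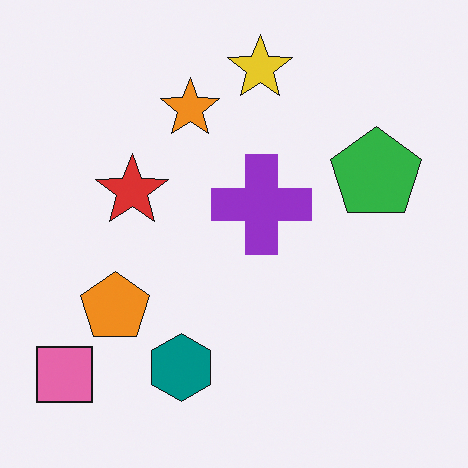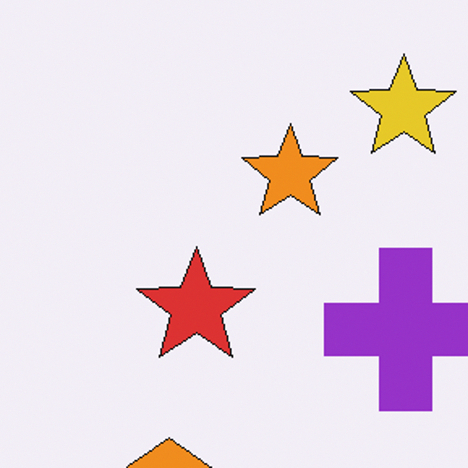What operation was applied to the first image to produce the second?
The transformation is: cropped tightly and scaled back up.

The visible shapes are larger and the field of view is narrower; shapes near the original edges may be partly or wholly outside the frame — a crop-and-rescale.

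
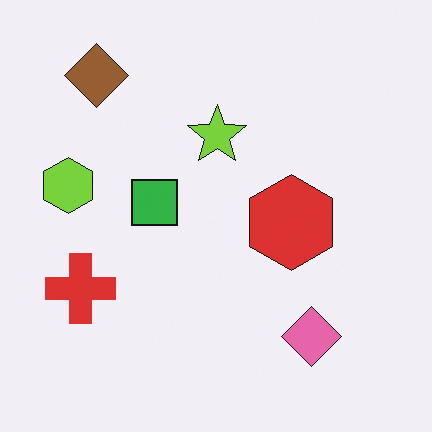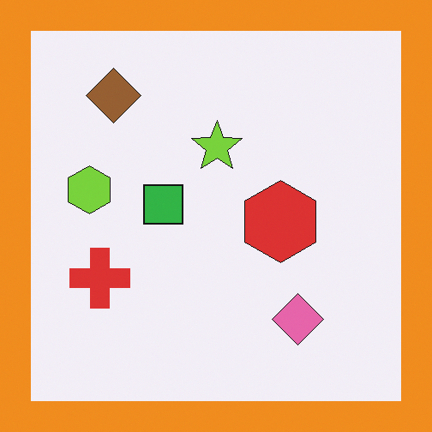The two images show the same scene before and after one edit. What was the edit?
The image was framed with a orange border.

A solid orange frame runs around the edge of the second image, with the content slightly shrunk inside it.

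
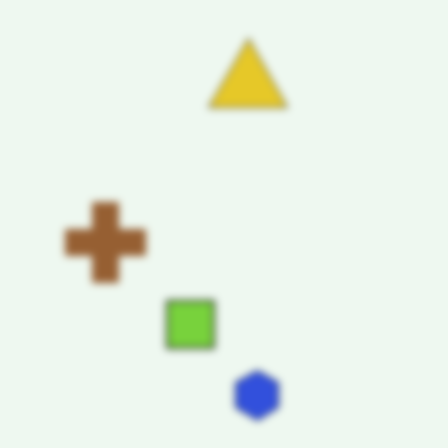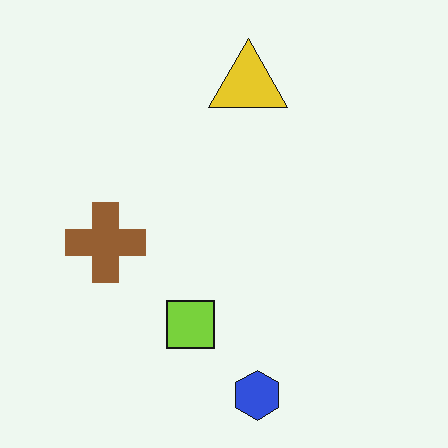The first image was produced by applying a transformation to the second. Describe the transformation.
The image was moderately blurred.

Shape edges and outlines are uniformly softened across the whole image.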